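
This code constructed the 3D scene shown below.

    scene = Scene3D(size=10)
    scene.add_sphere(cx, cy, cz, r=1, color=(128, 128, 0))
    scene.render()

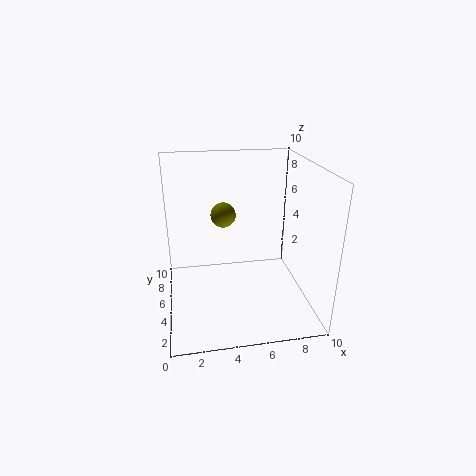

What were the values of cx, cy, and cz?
cx = 4.5; cy = 8.75; cz = 5.25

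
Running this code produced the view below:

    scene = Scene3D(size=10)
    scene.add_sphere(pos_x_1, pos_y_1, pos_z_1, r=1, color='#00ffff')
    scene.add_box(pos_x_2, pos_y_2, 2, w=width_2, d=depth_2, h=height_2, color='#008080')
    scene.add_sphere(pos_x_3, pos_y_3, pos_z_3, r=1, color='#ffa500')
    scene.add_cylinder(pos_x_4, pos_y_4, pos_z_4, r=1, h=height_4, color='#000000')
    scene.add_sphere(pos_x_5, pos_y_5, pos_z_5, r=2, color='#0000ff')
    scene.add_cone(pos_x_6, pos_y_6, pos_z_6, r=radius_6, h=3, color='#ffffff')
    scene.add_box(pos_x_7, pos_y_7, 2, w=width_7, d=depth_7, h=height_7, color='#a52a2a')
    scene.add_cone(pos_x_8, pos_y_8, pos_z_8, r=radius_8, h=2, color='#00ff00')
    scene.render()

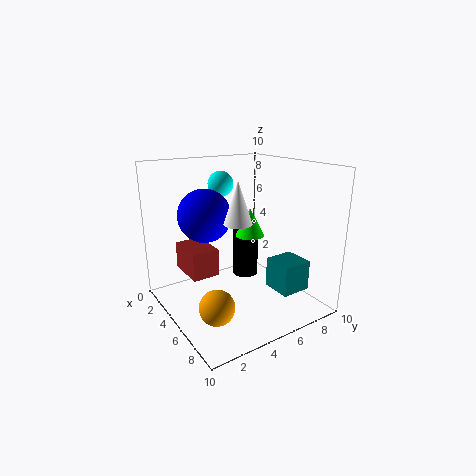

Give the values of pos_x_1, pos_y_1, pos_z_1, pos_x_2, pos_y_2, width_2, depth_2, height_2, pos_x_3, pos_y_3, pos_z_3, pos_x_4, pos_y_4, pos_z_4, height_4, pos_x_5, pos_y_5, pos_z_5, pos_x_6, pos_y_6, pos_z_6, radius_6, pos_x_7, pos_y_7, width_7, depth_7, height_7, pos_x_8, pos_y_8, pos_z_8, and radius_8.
pos_x_1 = 1
pos_y_1 = 6
pos_z_1 = 8
pos_x_2 = 7
pos_y_2 = 6
width_2 = 2
depth_2 = 2
height_2 = 2
pos_x_3 = 9
pos_y_3 = 1
pos_z_3 = 3
pos_x_4 = 3
pos_y_4 = 7
pos_z_4 = 1
height_4 = 4
pos_x_5 = 2
pos_y_5 = 4
pos_z_5 = 6
pos_x_6 = 5
pos_y_6 = 5
pos_z_6 = 6
radius_6 = 1
pos_x_7 = 1
pos_y_7 = 2
width_7 = 3
depth_7 = 2
height_7 = 2
pos_x_8 = 5
pos_y_8 = 6
pos_z_8 = 5
radius_8 = 1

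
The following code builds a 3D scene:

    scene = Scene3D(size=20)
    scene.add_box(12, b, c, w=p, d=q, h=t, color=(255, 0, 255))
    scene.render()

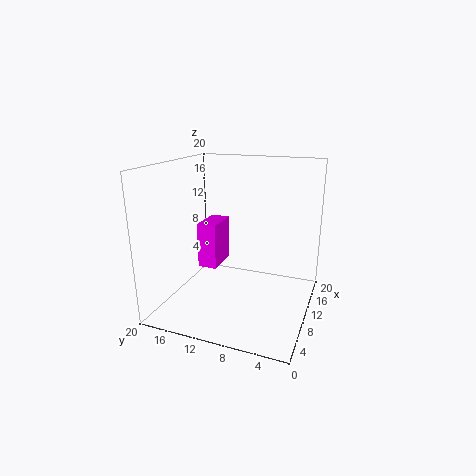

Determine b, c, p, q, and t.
b = 14.5, c = 3.5, p = 5.5, q = 3, t = 7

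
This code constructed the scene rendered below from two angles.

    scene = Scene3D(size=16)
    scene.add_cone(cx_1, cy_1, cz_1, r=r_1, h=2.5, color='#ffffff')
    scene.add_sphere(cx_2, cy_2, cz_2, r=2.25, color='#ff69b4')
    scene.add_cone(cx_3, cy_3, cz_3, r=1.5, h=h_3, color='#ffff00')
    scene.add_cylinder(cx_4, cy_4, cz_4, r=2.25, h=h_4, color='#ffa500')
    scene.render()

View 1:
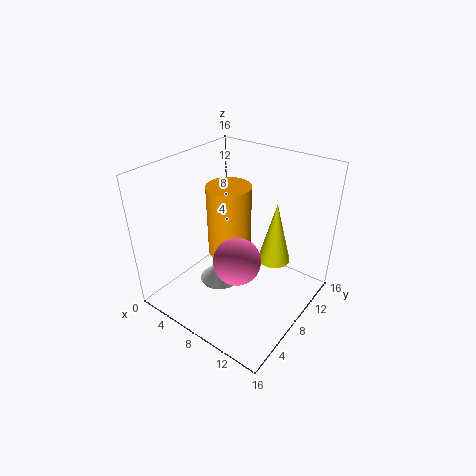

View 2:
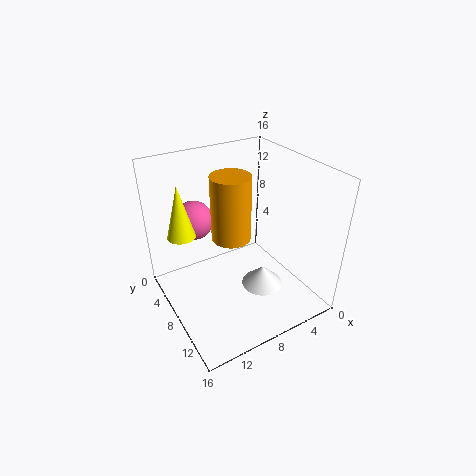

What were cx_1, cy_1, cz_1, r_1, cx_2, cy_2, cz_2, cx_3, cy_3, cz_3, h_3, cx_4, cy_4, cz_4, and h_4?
cx_1 = 4.75
cy_1 = 8.5
cz_1 = 0.5
r_1 = 2.5
cx_2 = 11.25
cy_2 = 3.5
cz_2 = 9
cx_3 = 13.75
cy_3 = 6
cz_3 = 9
h_3 = 5.75
cx_4 = 8
cy_4 = 6.5
cz_4 = 7.25
h_4 = 7.5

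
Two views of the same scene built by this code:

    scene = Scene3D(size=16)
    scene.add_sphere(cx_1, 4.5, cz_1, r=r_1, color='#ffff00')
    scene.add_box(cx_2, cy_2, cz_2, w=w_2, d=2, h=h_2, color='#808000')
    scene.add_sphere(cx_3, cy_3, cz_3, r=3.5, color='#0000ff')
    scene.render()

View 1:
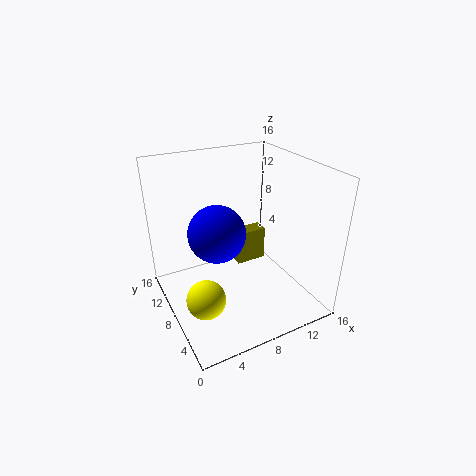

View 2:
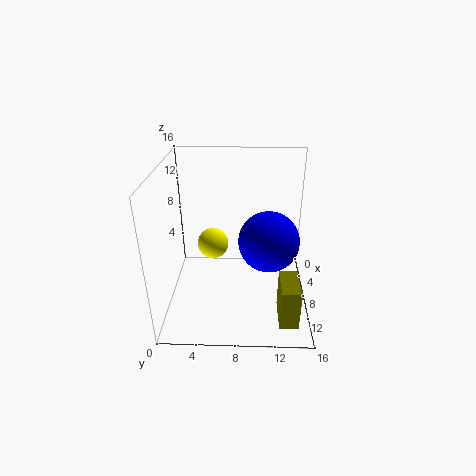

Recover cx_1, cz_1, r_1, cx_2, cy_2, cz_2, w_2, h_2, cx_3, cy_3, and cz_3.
cx_1 = 2.5
cz_1 = 4
r_1 = 2
cx_2 = 10.5
cy_2 = 12.5
cz_2 = 1
w_2 = 4
h_2 = 4.5
cx_3 = 7
cy_3 = 11.5
cz_3 = 7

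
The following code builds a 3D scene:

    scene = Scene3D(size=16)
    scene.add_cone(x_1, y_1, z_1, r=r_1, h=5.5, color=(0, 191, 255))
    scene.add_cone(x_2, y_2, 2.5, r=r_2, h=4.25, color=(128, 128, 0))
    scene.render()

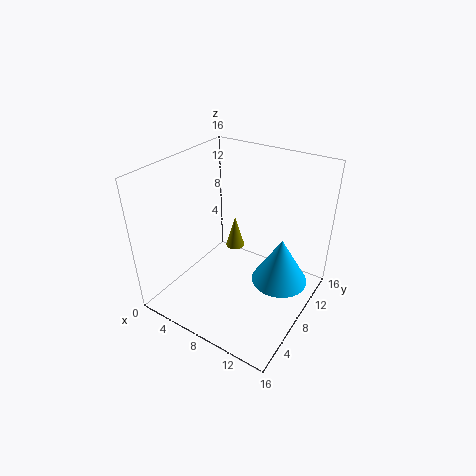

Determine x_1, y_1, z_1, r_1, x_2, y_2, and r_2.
x_1 = 12.25; y_1 = 10.5; z_1 = 2.25; r_1 = 3.25; x_2 = 4; y_2 = 13.5; r_2 = 1.25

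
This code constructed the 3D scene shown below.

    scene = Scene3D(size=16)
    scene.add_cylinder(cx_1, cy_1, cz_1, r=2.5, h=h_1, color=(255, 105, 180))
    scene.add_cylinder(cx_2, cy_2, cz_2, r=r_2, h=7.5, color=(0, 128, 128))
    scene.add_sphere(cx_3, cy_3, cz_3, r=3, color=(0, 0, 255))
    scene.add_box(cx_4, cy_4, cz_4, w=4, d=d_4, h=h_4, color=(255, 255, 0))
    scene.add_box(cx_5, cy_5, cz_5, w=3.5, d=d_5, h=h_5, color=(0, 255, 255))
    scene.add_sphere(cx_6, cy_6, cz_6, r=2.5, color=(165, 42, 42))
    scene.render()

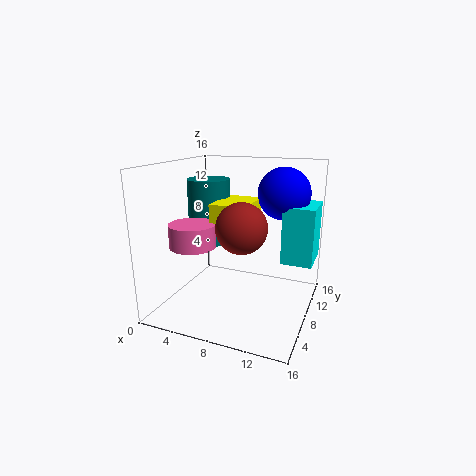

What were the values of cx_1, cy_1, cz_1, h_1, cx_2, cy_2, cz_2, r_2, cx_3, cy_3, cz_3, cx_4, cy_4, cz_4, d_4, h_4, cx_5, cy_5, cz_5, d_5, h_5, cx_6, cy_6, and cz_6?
cx_1 = 4; cy_1 = 5; cz_1 = 7.5; h_1 = 2.5; cx_2 = 3.5; cy_2 = 10; cz_2 = 6.5; r_2 = 2.5; cx_3 = 12; cy_3 = 12; cz_3 = 12.5; cx_4 = 5.5; cy_4 = 6; cz_4 = 10; d_4 = 5.5; h_4 = 2; cx_5 = 12.5; cy_5 = 9.5; cz_5 = 5; d_5 = 5; h_5 = 6.5; cx_6 = 10; cy_6 = 4; cz_6 = 10.5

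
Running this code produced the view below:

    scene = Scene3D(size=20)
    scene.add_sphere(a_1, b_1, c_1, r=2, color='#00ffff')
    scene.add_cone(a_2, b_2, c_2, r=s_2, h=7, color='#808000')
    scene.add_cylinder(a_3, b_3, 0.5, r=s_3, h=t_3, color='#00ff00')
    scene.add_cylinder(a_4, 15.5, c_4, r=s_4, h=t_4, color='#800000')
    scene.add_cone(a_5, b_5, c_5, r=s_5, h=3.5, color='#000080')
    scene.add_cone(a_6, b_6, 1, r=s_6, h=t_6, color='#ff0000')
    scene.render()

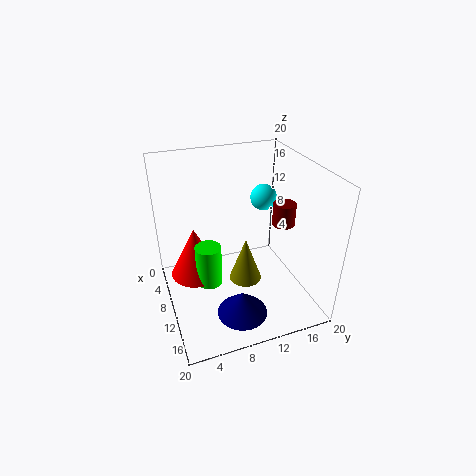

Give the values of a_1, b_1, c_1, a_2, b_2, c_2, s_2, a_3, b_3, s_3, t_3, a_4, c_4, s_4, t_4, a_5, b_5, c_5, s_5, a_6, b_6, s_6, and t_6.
a_1 = 5; b_1 = 16; c_1 = 13; a_2 = 8; b_2 = 12; c_2 = 1; s_2 = 2.5; a_3 = 6.5; b_3 = 6.5; s_3 = 2; t_3 = 6.5; a_4 = 12.5; c_4 = 12.5; s_4 = 1.5; t_4 = 3; a_5 = 14.5; b_5 = 9; c_5 = 0.5; s_5 = 3.5; a_6 = 4; b_6 = 5; s_6 = 4; t_6 = 8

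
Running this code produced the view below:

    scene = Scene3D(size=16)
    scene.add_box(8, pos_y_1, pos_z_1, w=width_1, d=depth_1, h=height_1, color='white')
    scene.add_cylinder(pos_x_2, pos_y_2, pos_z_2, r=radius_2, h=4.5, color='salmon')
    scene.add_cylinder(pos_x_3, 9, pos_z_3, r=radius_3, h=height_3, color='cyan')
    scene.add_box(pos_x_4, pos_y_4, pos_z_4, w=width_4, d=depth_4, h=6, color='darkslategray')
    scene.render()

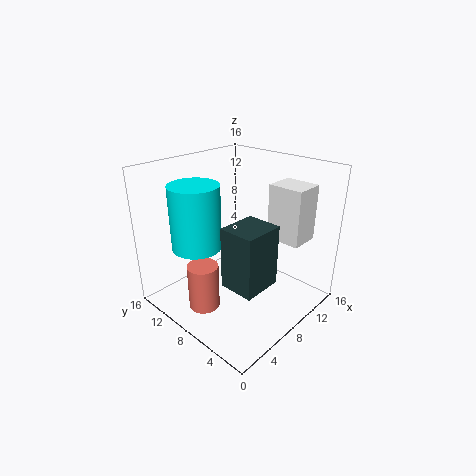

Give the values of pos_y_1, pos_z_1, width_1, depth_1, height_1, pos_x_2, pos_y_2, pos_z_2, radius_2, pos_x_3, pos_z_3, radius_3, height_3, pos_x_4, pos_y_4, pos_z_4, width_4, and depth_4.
pos_y_1 = 0.5; pos_z_1 = 9.5; width_1 = 3; depth_1 = 3.5; height_1 = 5.5; pos_x_2 = 1.5; pos_y_2 = 6.5; pos_z_2 = 3.5; radius_2 = 1.5; pos_x_3 = 3; pos_z_3 = 8.5; radius_3 = 2.5; height_3 = 6.5; pos_x_4 = 2.5; pos_y_4 = 1.5; pos_z_4 = 6; width_4 = 4; depth_4 = 3.5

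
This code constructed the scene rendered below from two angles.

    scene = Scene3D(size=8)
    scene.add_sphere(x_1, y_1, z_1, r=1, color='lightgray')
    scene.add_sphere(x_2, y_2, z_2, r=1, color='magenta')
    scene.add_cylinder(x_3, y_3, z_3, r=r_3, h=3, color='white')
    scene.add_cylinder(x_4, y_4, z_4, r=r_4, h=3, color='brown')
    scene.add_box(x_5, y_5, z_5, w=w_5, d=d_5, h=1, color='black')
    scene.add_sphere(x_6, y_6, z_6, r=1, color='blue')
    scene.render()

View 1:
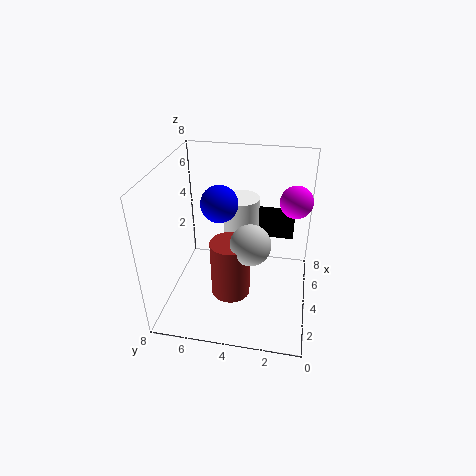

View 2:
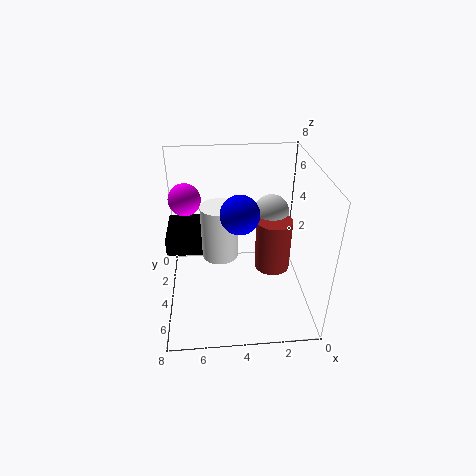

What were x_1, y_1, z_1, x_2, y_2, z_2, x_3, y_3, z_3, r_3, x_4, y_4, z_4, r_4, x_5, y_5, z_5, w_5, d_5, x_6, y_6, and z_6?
x_1 = 2, y_1 = 3, z_1 = 5, x_2 = 7, y_2 = 1, z_2 = 5, x_3 = 5, y_3 = 4, z_3 = 3, r_3 = 1, x_4 = 2, y_4 = 4, z_4 = 2, r_4 = 1, x_5 = 6, y_5 = 1, z_5 = 3, w_5 = 2, d_5 = 3, x_6 = 4, y_6 = 5, z_6 = 6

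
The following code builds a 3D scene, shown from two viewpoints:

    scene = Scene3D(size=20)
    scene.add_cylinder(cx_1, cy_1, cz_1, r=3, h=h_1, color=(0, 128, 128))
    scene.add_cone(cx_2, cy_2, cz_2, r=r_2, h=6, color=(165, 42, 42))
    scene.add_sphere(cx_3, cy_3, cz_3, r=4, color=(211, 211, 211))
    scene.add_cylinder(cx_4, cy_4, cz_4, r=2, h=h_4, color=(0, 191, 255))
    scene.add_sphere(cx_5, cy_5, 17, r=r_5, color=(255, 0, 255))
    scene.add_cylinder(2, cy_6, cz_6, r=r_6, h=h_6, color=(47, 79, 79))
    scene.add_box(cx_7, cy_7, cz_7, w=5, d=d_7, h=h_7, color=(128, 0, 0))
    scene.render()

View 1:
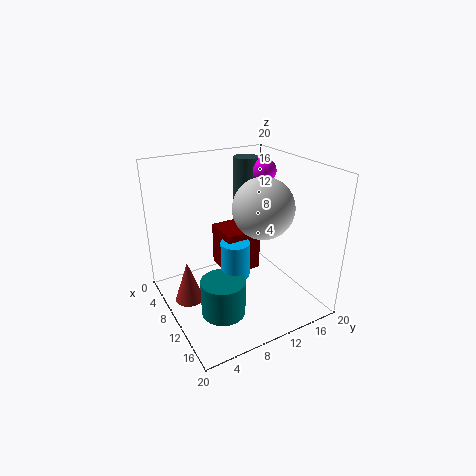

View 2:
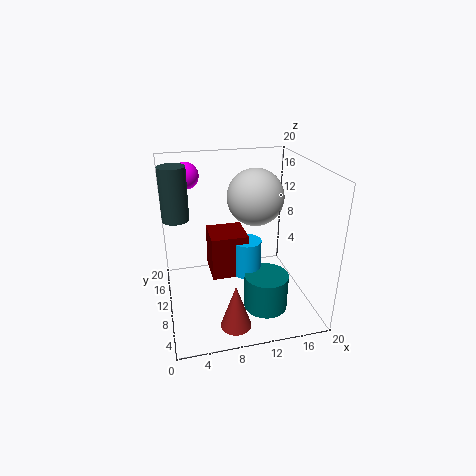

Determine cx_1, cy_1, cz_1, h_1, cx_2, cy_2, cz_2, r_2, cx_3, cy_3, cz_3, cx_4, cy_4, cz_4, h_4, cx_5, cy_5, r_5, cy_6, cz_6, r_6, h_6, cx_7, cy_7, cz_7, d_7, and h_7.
cx_1 = 13
cy_1 = 6
cz_1 = 1
h_1 = 5
cx_2 = 8
cy_2 = 3
cz_2 = 1
r_2 = 2
cx_3 = 13
cy_3 = 12
cz_3 = 15
cx_4 = 11
cy_4 = 9
cz_4 = 5
h_4 = 5
cx_5 = 4
cy_5 = 18
r_5 = 2
cy_6 = 16
cz_6 = 11
r_6 = 2
h_6 = 8
cx_7 = 6
cy_7 = 8
cz_7 = 5
d_7 = 5
h_7 = 6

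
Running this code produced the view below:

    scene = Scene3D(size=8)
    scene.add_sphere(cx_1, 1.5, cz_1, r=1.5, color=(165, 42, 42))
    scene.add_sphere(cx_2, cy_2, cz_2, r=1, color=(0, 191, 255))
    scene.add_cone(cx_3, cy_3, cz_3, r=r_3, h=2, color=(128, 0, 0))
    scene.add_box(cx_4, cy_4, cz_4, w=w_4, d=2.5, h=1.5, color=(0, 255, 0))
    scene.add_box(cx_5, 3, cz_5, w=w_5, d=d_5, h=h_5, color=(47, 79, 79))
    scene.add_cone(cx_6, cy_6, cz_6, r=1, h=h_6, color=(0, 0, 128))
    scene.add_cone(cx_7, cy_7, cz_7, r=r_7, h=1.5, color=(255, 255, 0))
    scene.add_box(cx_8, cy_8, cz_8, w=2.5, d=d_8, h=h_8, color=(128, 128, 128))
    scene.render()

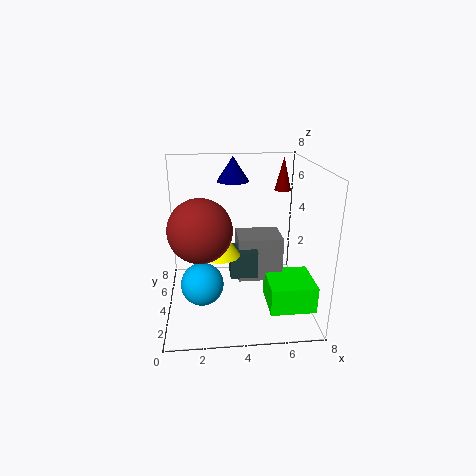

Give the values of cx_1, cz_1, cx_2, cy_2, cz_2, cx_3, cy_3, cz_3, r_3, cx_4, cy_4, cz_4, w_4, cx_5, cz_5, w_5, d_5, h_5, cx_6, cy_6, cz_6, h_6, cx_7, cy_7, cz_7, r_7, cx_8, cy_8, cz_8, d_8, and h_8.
cx_1 = 2, cz_1 = 5.5, cx_2 = 2, cy_2 = 1, cz_2 = 3, cx_3 = 7, cy_3 = 6.5, cz_3 = 6, r_3 = 0.5, cx_4 = 5.5, cy_4 = 1.5, cz_4 = 0.5, w_4 = 2.5, cx_5 = 3.5, cz_5 = 2, w_5 = 1.5, d_5 = 1.5, h_5 = 1.5, cx_6 = 4, cy_6 = 7, cz_6 = 6.5, h_6 = 1.5, cx_7 = 3, cy_7 = 3, cz_7 = 3.5, r_7 = 1, cx_8 = 4, cy_8 = 3.5, cz_8 = 1.5, d_8 = 2, h_8 = 2.5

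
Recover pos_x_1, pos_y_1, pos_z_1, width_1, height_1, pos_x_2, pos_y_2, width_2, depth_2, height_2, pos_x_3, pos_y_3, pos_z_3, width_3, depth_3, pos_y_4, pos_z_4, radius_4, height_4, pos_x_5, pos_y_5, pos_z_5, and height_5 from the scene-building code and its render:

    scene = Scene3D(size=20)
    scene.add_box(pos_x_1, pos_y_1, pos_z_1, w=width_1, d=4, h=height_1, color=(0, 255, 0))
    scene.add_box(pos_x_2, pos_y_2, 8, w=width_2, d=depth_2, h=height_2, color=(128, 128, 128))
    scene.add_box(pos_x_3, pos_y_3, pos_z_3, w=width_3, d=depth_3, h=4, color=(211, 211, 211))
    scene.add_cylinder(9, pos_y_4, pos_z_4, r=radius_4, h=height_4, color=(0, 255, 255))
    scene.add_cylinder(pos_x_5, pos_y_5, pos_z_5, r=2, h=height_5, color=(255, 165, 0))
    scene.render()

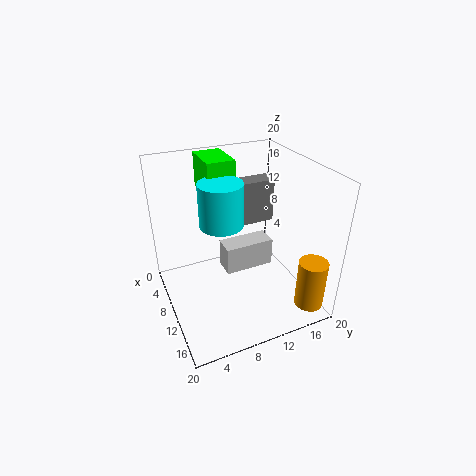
pos_x_1 = 1, pos_y_1 = 7, pos_z_1 = 15, width_1 = 6, height_1 = 5, pos_x_2 = 1, pos_y_2 = 13, width_2 = 3, depth_2 = 6, height_2 = 7, pos_x_3 = 8, pos_y_3 = 8, pos_z_3 = 5, width_3 = 3, depth_3 = 7, pos_y_4 = 8, pos_z_4 = 12, radius_4 = 3, height_4 = 6, pos_x_5 = 17, pos_y_5 = 18, pos_z_5 = 1, height_5 = 7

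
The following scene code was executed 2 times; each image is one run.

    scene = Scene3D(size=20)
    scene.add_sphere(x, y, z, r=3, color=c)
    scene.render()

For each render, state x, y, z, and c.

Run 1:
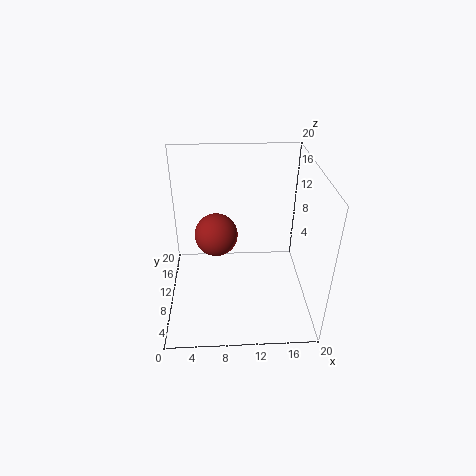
x = 7
y = 11
z = 10
c = 'brown'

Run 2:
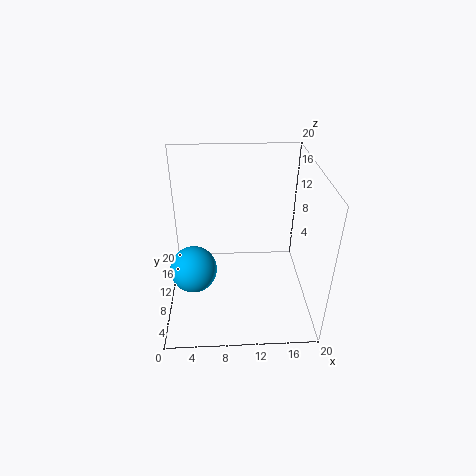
x = 4
y = 6
z = 8
c = 'deepskyblue'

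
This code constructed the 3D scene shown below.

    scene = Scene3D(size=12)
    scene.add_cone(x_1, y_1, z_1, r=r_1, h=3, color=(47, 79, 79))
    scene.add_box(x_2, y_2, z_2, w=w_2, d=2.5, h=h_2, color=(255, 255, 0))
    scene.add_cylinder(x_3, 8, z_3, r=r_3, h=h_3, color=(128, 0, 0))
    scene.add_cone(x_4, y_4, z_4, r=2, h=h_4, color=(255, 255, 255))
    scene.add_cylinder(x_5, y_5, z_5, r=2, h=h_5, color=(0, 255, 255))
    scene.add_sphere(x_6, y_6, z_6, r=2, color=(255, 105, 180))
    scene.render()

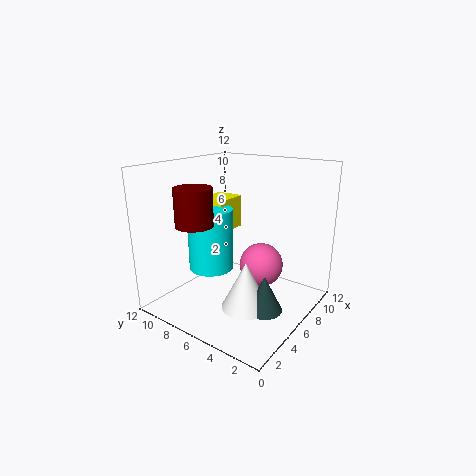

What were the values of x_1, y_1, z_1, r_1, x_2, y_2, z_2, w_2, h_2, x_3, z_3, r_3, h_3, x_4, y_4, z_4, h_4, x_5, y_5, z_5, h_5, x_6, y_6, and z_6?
x_1 = 5.5, y_1 = 3, z_1 = 0.5, r_1 = 1.5, x_2 = 7, y_2 = 8.5, z_2 = 5.5, w_2 = 3, h_2 = 3, x_3 = 3, z_3 = 7.5, r_3 = 1.5, h_3 = 3, x_4 = 5, y_4 = 4.5, z_4 = 0.5, h_4 = 4, x_5 = 6, y_5 = 9, z_5 = 2.5, h_5 = 5.5, x_6 = 9, y_6 = 5.5, z_6 = 2.5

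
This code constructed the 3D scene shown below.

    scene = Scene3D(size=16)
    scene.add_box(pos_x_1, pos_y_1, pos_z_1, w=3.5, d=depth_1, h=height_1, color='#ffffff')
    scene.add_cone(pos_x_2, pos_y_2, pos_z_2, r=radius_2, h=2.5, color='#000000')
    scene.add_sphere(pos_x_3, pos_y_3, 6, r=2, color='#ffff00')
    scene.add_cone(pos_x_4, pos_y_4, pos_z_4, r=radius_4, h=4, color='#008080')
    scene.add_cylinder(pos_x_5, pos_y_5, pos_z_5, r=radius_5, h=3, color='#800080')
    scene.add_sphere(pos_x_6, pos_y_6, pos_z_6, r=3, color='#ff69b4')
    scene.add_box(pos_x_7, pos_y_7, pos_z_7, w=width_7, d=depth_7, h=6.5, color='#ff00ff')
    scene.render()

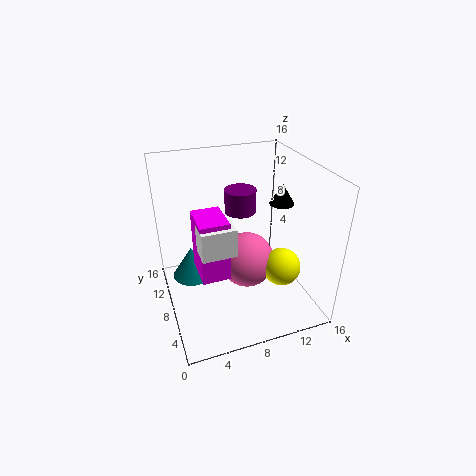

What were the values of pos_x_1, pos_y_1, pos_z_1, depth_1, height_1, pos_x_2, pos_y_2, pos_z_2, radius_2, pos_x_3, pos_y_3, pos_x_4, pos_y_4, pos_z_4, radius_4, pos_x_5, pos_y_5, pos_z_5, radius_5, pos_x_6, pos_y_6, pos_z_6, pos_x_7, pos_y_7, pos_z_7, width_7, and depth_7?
pos_x_1 = 3; pos_y_1 = 4; pos_z_1 = 8.5; depth_1 = 2.5; height_1 = 3; pos_x_2 = 14.5; pos_y_2 = 10.5; pos_z_2 = 10; radius_2 = 1.5; pos_x_3 = 11.5; pos_y_3 = 4; pos_x_4 = 3.5; pos_y_4 = 13; pos_z_4 = 0.5; radius_4 = 2.5; pos_x_5 = 10.5; pos_y_5 = 14; pos_z_5 = 8; radius_5 = 2; pos_x_6 = 8.5; pos_y_6 = 6.5; pos_z_6 = 6; pos_x_7 = 3; pos_y_7 = 4.5; pos_z_7 = 5.5; width_7 = 3; depth_7 = 4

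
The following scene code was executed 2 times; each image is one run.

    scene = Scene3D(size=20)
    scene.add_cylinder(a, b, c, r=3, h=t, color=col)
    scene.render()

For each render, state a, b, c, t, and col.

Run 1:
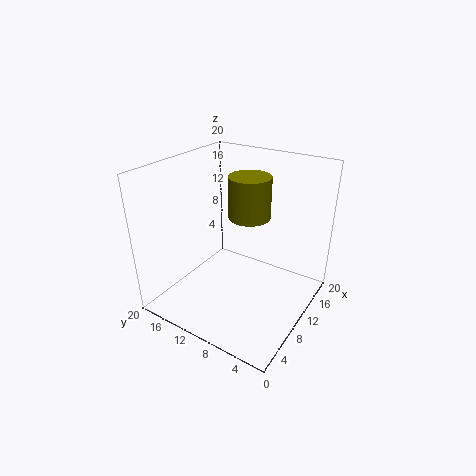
a = 13, b = 10, c = 12, t = 6, col = 'olive'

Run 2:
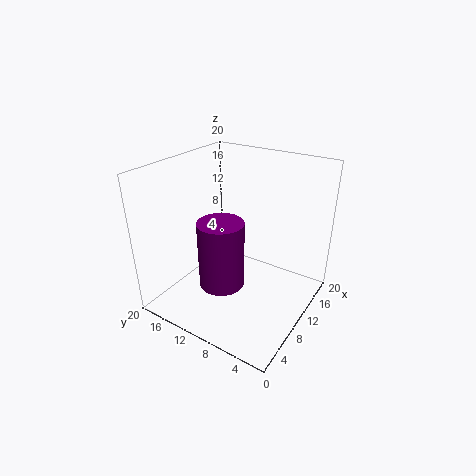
a = 6, b = 10, c = 5, t = 9, col = 'purple'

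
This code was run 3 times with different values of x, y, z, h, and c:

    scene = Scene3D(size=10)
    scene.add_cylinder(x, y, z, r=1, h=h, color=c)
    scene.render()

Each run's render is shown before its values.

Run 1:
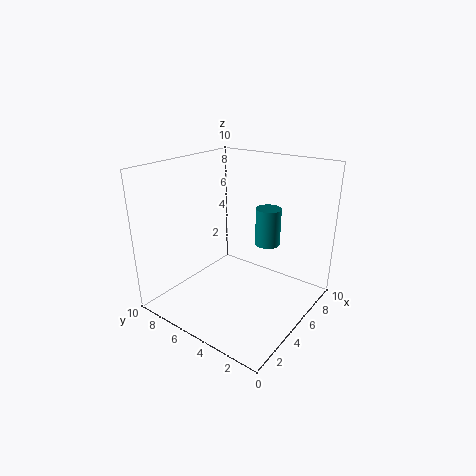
x = 9; y = 5; z = 3; h = 3; c = 'teal'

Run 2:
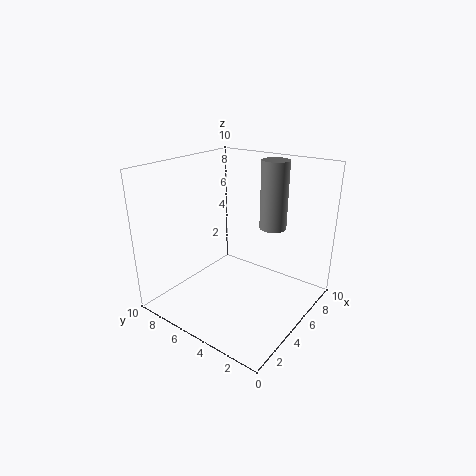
x = 8; y = 4; z = 5; h = 5; c = 'gray'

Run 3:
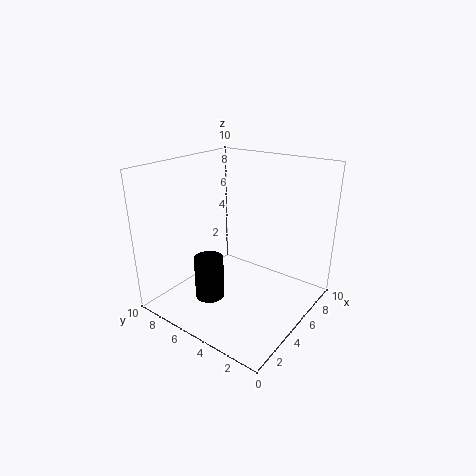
x = 3; y = 6; z = 1; h = 3; c = 'black'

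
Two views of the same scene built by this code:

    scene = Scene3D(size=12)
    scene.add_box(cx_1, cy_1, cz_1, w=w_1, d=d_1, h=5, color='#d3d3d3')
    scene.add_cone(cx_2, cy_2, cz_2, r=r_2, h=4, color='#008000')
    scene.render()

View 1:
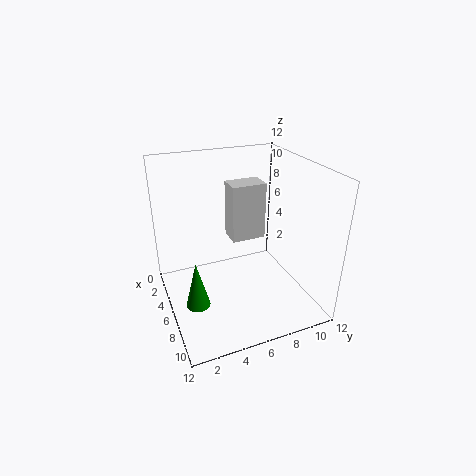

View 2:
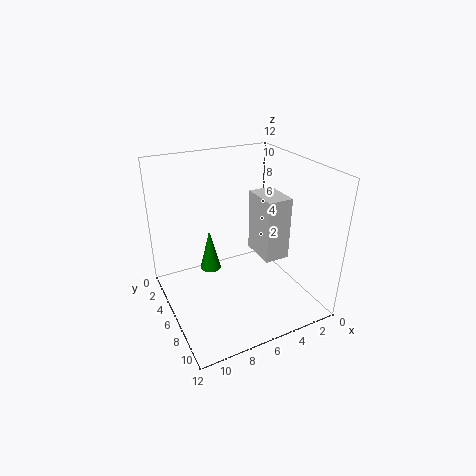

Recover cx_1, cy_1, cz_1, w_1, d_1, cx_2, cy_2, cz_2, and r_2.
cx_1 = 3
cy_1 = 6
cz_1 = 5
w_1 = 2
d_1 = 3
cx_2 = 7
cy_2 = 2
cz_2 = 1
r_2 = 1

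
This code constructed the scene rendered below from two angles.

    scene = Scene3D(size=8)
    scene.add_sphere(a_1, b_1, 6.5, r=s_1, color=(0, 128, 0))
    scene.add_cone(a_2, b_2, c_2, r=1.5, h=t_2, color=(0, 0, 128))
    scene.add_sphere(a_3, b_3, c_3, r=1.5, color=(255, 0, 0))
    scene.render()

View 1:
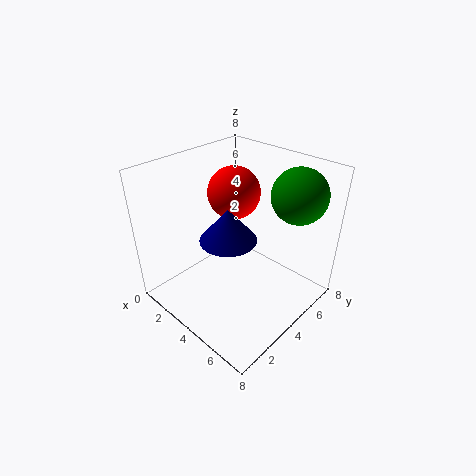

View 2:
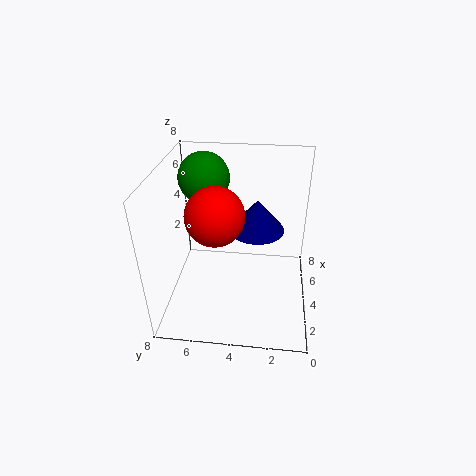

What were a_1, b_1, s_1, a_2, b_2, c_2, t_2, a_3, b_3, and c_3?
a_1 = 6.25
b_1 = 6.25
s_1 = 1.5
a_2 = 4.25
b_2 = 3
c_2 = 4.5
t_2 = 1.75
a_3 = 2.75
b_3 = 5
c_3 = 6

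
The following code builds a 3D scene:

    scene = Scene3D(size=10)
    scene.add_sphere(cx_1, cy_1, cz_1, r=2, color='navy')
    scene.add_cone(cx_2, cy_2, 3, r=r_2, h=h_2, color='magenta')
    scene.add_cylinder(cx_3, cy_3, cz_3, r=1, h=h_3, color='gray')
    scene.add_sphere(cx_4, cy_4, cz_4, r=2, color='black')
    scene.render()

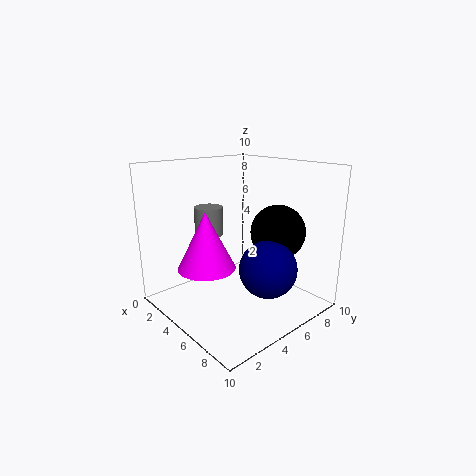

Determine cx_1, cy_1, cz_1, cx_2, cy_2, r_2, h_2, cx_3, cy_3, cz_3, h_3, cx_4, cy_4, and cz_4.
cx_1 = 7, cy_1 = 6, cz_1 = 3, cx_2 = 4, cy_2 = 3, r_2 = 2, h_2 = 4, cx_3 = 3, cy_3 = 4, cz_3 = 5, h_3 = 2, cx_4 = 6, cy_4 = 8, cz_4 = 5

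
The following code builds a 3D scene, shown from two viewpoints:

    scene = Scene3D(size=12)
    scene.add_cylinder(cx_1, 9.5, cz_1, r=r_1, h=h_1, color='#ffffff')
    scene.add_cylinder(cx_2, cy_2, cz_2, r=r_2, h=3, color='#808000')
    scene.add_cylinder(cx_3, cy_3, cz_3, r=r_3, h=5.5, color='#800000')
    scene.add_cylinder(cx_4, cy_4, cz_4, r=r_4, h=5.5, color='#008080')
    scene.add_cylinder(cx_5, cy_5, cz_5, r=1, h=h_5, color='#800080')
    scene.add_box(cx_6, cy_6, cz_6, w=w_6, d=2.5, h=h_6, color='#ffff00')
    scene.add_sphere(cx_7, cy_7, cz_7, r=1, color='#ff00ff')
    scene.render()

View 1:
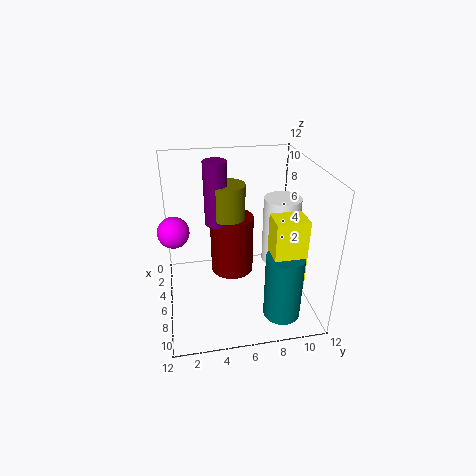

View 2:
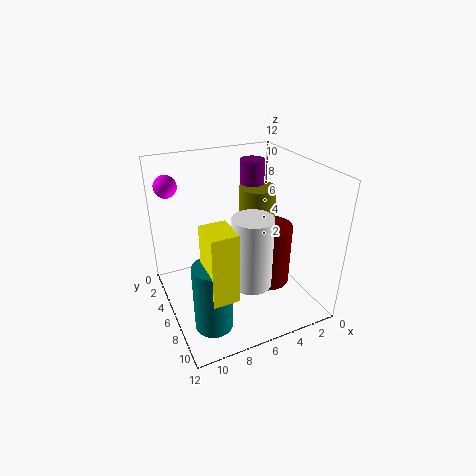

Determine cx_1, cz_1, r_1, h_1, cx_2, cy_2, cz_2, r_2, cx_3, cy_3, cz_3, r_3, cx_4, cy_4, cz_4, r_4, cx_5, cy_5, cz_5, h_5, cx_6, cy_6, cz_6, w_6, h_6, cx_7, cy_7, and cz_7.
cx_1 = 6.5; cz_1 = 4; r_1 = 1.5; h_1 = 5.5; cx_2 = 4; cy_2 = 5.5; cz_2 = 7; r_2 = 1.5; cx_3 = 3; cy_3 = 6; cz_3 = 1; r_3 = 2; cx_4 = 9.5; cy_4 = 9; cz_4 = 0.5; r_4 = 1.5; cx_5 = 4; cy_5 = 4.5; cz_5 = 6.5; h_5 = 5.5; cx_6 = 8; cy_6 = 8; cz_6 = 3.5; w_6 = 2; h_6 = 5.5; cx_7 = 10.5; cy_7 = 1; cz_7 = 9.5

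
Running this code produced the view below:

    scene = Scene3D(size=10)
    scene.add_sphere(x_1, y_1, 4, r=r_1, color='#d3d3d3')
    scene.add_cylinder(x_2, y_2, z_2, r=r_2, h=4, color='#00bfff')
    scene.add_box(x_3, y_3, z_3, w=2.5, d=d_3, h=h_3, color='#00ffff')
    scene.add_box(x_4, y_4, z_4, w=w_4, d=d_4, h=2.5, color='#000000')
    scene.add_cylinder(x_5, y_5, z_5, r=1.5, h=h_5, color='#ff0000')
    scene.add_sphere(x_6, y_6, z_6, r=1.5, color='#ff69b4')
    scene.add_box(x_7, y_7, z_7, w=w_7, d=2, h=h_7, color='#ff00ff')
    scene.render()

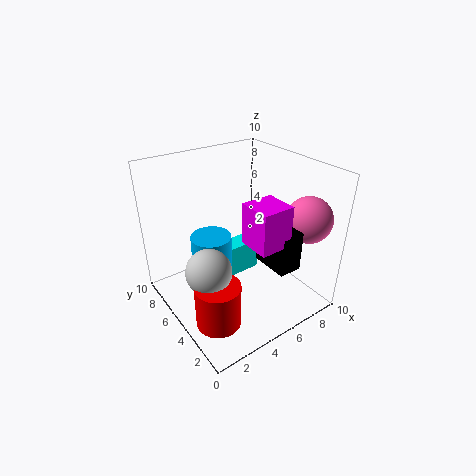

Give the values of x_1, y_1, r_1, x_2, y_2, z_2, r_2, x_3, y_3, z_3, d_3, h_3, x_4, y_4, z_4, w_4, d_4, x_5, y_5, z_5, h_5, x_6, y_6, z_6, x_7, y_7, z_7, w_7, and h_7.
x_1 = 2
y_1 = 4
r_1 = 1.5
x_2 = 4
y_2 = 7
z_2 = 0.5
r_2 = 1.5
x_3 = 5.5
y_3 = 6.5
z_3 = 0.5
d_3 = 1.5
h_3 = 2.5
x_4 = 5
y_4 = 0.5
z_4 = 4.5
w_4 = 1.5
d_4 = 2.5
x_5 = 2
y_5 = 3
z_5 = 0.5
h_5 = 3
x_6 = 8
y_6 = 1.5
z_6 = 7
x_7 = 3.5
y_7 = 0.5
z_7 = 6.5
w_7 = 2
h_7 = 2.5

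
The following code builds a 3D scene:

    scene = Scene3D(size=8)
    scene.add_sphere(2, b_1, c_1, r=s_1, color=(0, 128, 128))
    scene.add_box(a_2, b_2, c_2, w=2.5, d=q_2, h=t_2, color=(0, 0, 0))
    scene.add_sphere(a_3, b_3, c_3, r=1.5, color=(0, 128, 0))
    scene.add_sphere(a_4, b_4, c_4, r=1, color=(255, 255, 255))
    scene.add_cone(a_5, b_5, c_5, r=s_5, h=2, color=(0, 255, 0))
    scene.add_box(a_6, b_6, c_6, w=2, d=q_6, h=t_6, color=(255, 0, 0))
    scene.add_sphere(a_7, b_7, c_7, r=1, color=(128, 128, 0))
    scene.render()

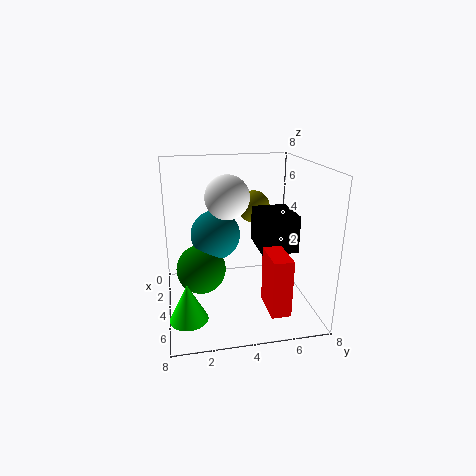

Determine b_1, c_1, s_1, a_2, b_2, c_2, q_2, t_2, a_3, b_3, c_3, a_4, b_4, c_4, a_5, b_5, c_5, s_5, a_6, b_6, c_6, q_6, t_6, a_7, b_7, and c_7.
b_1 = 3; c_1 = 3.5; s_1 = 1.5; a_2 = 3; b_2 = 5; c_2 = 3.5; q_2 = 2; t_2 = 2; a_3 = 2.5; b_3 = 2; c_3 = 1.5; a_4 = 6.5; b_4 = 3; c_4 = 7; a_5 = 6; b_5 = 1; c_5 = 0.5; s_5 = 1; a_6 = 5.5; b_6 = 5; c_6 = 1; q_6 = 1; t_6 = 3; a_7 = 1.5; b_7 = 5.5; c_7 = 5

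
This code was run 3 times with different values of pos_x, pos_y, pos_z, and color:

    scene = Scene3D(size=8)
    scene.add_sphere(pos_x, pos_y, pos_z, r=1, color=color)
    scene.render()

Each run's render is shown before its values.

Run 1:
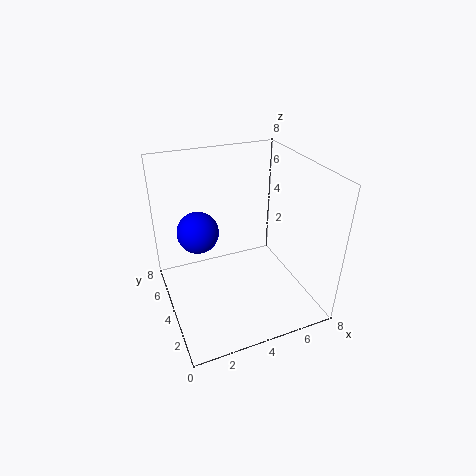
pos_x = 1.5; pos_y = 3; pos_z = 5.5; color = 'blue'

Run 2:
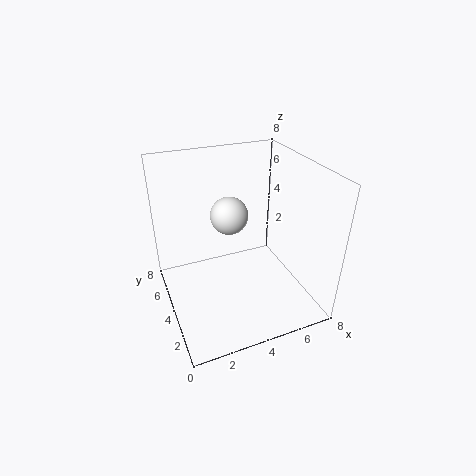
pos_x = 3.5; pos_y = 4; pos_z = 5.5; color = 'white'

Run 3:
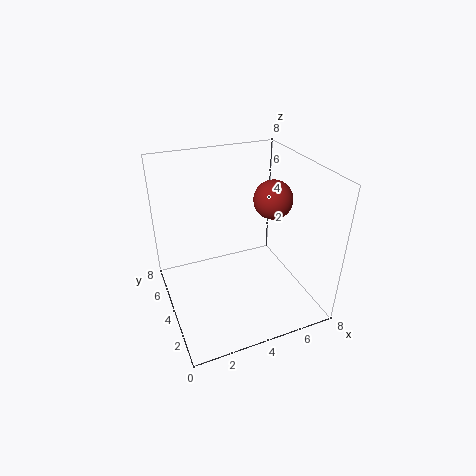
pos_x = 5.5; pos_y = 3; pos_z = 6.5; color = 'brown'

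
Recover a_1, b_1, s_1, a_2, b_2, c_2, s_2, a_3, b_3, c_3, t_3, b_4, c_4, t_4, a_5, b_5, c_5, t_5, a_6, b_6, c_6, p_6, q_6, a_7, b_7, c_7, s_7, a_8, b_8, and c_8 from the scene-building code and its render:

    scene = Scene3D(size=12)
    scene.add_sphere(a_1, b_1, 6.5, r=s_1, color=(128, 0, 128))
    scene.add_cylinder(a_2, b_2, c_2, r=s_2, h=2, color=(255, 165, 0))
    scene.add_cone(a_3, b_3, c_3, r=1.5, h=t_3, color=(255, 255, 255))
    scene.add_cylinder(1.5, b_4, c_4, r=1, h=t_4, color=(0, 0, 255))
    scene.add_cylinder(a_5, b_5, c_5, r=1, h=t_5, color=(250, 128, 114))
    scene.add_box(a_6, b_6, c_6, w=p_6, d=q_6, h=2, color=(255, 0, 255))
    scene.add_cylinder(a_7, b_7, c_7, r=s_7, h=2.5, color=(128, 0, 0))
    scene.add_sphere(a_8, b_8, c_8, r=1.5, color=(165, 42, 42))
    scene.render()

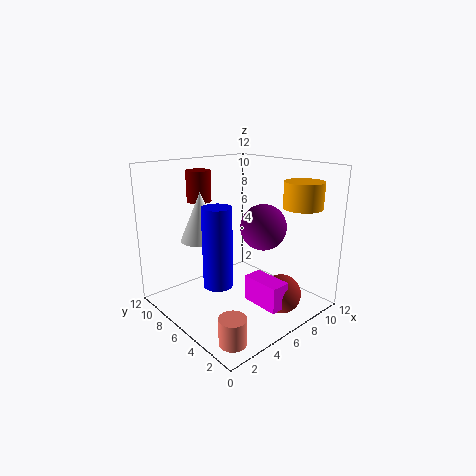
a_1 = 8.5
b_1 = 5.5
s_1 = 2
a_2 = 8.5
b_2 = 1.5
c_2 = 9
s_2 = 1.5
a_3 = 2
b_3 = 5.5
c_3 = 7
t_3 = 3.5
b_4 = 3
c_4 = 4.5
t_4 = 5.5
a_5 = 1.5
b_5 = 1.5
c_5 = 0.5
t_5 = 2
a_6 = 4.5
b_6 = 0.5
c_6 = 2
p_6 = 1.5
q_6 = 3
a_7 = 4
b_7 = 8.5
c_7 = 9
s_7 = 1
a_8 = 6.5
b_8 = 1.5
c_8 = 2.5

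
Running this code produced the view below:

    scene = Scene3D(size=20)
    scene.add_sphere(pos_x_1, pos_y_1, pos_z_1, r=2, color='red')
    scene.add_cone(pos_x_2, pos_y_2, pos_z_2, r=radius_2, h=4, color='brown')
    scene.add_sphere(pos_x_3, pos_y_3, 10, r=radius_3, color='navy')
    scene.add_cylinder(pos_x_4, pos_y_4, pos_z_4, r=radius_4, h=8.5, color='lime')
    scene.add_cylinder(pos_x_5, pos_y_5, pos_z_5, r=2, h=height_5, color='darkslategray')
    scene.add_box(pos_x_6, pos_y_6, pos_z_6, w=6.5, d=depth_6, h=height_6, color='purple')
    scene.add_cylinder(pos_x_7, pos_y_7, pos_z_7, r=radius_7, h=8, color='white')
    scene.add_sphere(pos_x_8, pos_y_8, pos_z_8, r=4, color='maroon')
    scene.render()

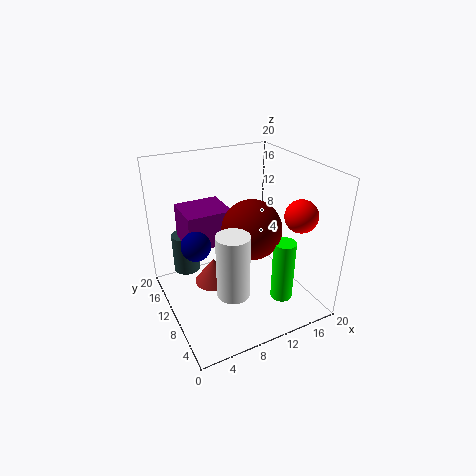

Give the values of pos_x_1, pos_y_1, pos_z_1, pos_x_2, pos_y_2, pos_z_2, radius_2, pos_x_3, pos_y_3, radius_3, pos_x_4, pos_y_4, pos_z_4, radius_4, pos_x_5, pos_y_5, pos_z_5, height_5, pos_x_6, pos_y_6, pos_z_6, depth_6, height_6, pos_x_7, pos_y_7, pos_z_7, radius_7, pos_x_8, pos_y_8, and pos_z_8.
pos_x_1 = 14.5, pos_y_1 = 2.5, pos_z_1 = 15.5, pos_x_2 = 8, pos_y_2 = 14.5, pos_z_2 = 0.5, radius_2 = 3, pos_x_3 = 4, pos_y_3 = 10.5, radius_3 = 2, pos_x_4 = 14, pos_y_4 = 4.5, pos_z_4 = 2.5, radius_4 = 1.5, pos_x_5 = 4.5, pos_y_5 = 17, pos_z_5 = 2.5, height_5 = 6, pos_x_6 = 3.5, pos_y_6 = 11.5, pos_z_6 = 8.5, depth_6 = 6, height_6 = 5, pos_x_7 = 6, pos_y_7 = 3.5, pos_z_7 = 6.5, radius_7 = 2, pos_x_8 = 11, pos_y_8 = 8, pos_z_8 = 12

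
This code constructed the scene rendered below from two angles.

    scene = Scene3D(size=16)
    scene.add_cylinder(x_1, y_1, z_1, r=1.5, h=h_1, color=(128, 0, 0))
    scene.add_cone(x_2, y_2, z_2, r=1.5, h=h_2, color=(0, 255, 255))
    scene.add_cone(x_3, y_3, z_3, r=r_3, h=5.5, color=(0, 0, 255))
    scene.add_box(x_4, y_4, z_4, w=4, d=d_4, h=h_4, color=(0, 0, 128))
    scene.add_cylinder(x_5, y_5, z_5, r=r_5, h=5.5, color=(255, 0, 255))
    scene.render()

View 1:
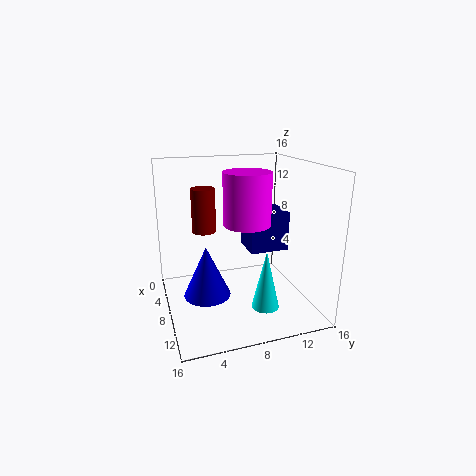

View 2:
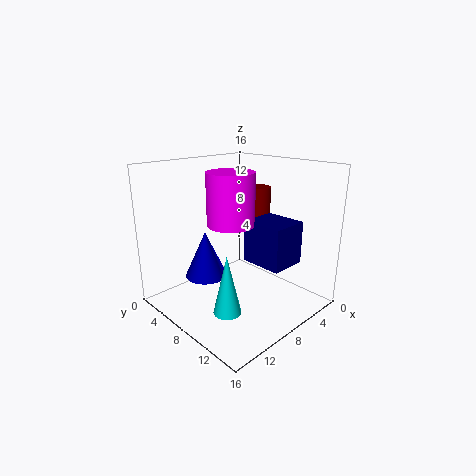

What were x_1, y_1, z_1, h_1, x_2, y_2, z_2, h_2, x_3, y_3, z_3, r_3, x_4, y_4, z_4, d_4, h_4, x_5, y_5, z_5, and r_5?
x_1 = 2
y_1 = 5.5
z_1 = 7
h_1 = 5.5
x_2 = 11.5
y_2 = 10
z_2 = 1
h_2 = 6.5
x_3 = 9.5
y_3 = 4
z_3 = 2.5
r_3 = 2.5
x_4 = 4.5
y_4 = 9.5
z_4 = 6
d_4 = 4.5
h_4 = 4.5
x_5 = 9.5
y_5 = 8.5
z_5 = 10
r_5 = 2.5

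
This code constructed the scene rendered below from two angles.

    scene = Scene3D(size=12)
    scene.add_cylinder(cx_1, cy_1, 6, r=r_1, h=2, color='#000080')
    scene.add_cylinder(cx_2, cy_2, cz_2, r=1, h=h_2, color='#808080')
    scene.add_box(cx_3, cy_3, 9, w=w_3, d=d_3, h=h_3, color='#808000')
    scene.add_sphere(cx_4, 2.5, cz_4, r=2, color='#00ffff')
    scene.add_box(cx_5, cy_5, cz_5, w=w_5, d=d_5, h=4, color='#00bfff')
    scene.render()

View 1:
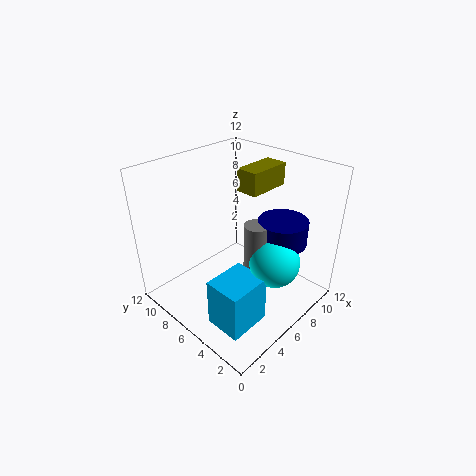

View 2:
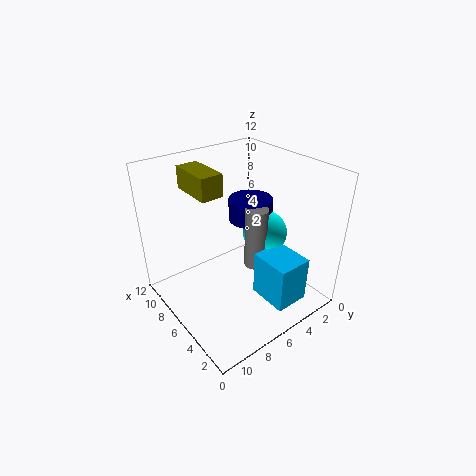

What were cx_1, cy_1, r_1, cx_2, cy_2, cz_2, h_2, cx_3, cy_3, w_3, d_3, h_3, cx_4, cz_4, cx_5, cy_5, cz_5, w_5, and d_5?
cx_1 = 8; cy_1 = 3; r_1 = 2; cx_2 = 6; cy_2 = 4; cz_2 = 2.5; h_2 = 5.5; cx_3 = 8; cy_3 = 6; w_3 = 4; d_3 = 2; h_3 = 2; cx_4 = 6.5; cz_4 = 5; cx_5 = 1.5; cy_5 = 2; cz_5 = 0.5; w_5 = 3.5; d_5 = 3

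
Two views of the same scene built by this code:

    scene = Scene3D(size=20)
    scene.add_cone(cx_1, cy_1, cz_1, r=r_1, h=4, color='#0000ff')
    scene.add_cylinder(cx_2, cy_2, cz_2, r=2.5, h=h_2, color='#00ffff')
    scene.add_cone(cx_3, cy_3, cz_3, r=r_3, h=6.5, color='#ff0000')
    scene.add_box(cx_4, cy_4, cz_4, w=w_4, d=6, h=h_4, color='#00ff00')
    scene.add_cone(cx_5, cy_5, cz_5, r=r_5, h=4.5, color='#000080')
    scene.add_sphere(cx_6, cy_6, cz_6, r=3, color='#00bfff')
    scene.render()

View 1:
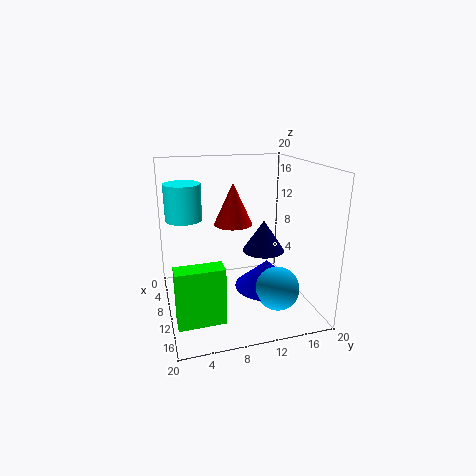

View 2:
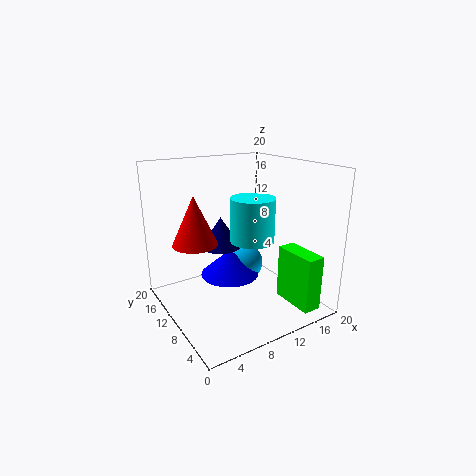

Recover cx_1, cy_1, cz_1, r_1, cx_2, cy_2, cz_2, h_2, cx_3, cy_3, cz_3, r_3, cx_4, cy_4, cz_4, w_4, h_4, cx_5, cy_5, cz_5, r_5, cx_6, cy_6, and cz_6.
cx_1 = 11; cy_1 = 14; cz_1 = 2.5; r_1 = 4.5; cx_2 = 7.5; cy_2 = 3; cz_2 = 12.5; h_2 = 5; cx_3 = 4; cy_3 = 11; cz_3 = 10; r_3 = 3; cx_4 = 14.5; cy_4 = 0.5; cz_4 = 1.5; w_4 = 2.5; h_4 = 7.5; cx_5 = 9.5; cy_5 = 14; cz_5 = 7.5; r_5 = 3; cx_6 = 14; cy_6 = 14.5; cz_6 = 3.5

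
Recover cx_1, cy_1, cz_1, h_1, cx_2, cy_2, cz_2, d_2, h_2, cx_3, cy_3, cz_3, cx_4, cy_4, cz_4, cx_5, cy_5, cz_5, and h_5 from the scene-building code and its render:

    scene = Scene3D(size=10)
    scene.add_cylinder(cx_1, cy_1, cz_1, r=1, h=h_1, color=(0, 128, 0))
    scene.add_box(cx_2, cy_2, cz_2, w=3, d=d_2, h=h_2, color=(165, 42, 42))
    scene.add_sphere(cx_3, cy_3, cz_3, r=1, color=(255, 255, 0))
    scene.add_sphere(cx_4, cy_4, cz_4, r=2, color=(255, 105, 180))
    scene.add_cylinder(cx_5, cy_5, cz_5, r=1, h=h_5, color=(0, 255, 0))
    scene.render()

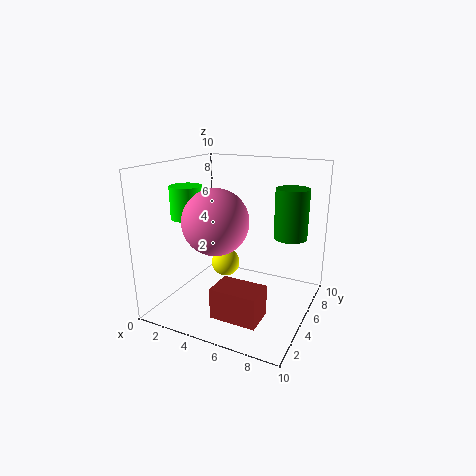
cx_1 = 9
cy_1 = 4
cz_1 = 6
h_1 = 3
cx_2 = 5
cy_2 = 1
cz_2 = 1
d_2 = 2
h_2 = 2
cx_3 = 4
cy_3 = 5
cz_3 = 3
cx_4 = 5
cy_4 = 2
cz_4 = 7
cx_5 = 3
cy_5 = 2
cz_5 = 7
h_5 = 2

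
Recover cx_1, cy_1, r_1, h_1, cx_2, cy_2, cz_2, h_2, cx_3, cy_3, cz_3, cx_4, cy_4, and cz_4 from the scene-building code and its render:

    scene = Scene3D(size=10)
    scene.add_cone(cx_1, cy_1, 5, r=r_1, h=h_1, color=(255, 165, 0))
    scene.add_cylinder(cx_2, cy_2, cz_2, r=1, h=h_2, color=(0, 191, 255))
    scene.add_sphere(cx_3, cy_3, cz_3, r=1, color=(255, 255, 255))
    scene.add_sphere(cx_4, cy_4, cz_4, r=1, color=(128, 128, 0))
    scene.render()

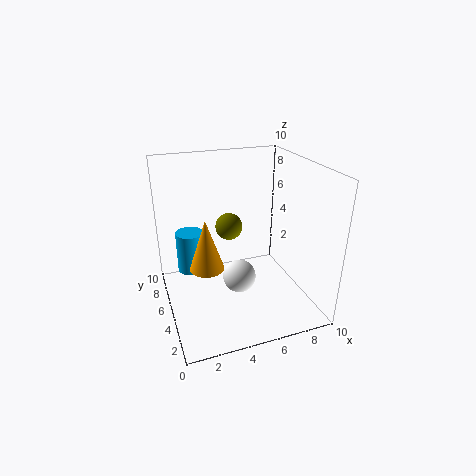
cx_1 = 2; cy_1 = 2; r_1 = 1; h_1 = 3; cx_2 = 2; cy_2 = 7; cz_2 = 2; h_2 = 3; cx_3 = 4; cy_3 = 2; cz_3 = 4; cx_4 = 5; cy_4 = 7; cz_4 = 5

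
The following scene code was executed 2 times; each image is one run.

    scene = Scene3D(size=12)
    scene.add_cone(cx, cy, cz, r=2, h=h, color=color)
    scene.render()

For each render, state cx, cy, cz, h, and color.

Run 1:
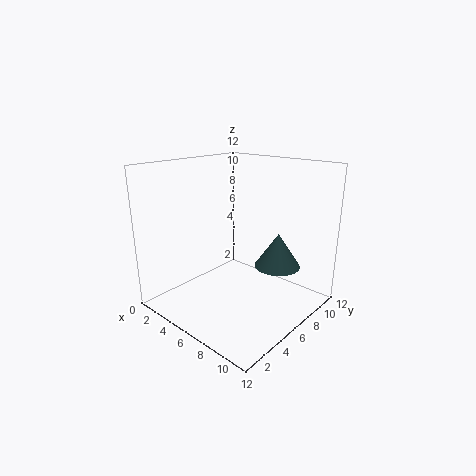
cx = 8, cy = 9, cz = 3, h = 3, color = 'darkslategray'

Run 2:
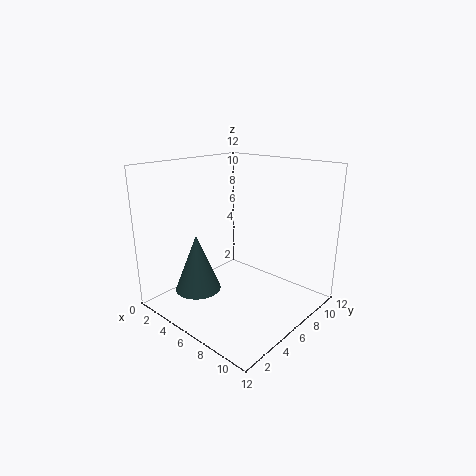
cx = 3, cy = 4, cz = 1, h = 5, color = 'darkslategray'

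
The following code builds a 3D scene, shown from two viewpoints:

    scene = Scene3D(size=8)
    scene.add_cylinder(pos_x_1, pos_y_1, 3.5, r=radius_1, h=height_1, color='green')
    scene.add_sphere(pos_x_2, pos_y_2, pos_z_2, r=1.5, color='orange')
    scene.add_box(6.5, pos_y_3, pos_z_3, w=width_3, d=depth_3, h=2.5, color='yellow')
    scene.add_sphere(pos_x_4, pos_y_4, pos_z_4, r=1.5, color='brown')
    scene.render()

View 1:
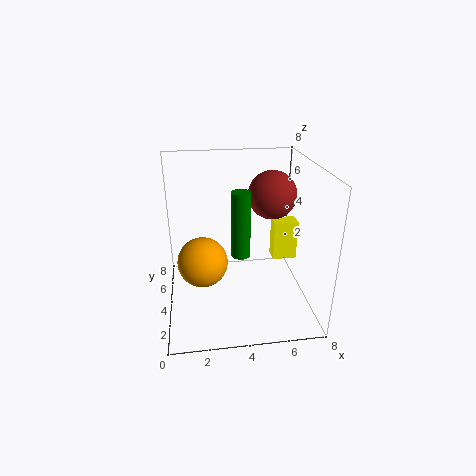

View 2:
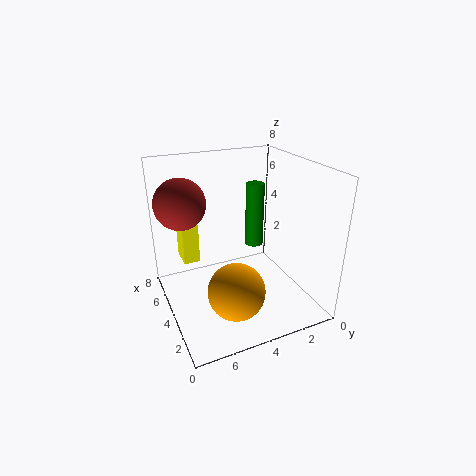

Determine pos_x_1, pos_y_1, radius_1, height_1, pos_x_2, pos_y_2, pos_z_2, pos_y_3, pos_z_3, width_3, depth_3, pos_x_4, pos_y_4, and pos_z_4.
pos_x_1 = 4, pos_y_1 = 3, radius_1 = 0.5, height_1 = 3.5, pos_x_2 = 2, pos_y_2 = 5, pos_z_2 = 2, pos_y_3 = 5.5, pos_z_3 = 1.5, width_3 = 1.5, depth_3 = 1, pos_x_4 = 6.5, pos_y_4 = 6.5, pos_z_4 = 5.5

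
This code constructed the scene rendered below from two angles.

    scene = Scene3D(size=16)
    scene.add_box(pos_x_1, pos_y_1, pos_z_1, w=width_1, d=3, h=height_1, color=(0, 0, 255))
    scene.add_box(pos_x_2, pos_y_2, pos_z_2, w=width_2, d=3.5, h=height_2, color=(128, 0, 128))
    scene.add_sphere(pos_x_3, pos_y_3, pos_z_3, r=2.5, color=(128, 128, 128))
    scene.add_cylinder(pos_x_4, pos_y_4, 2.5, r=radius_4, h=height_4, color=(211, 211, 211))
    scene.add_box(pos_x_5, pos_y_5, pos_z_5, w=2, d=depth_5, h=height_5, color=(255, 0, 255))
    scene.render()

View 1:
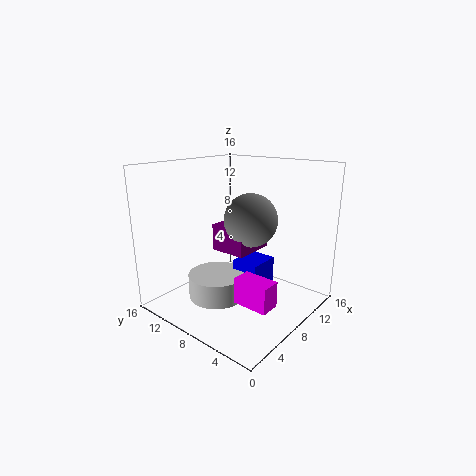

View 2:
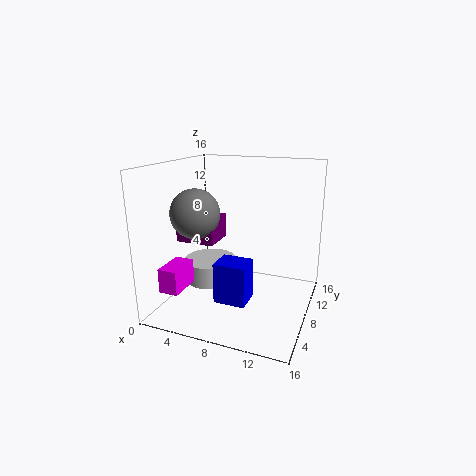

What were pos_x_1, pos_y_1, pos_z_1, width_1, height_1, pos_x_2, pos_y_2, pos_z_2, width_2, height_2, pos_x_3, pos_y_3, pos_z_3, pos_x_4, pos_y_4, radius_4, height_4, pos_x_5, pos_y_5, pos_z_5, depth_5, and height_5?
pos_x_1 = 6.5
pos_y_1 = 4.5
pos_z_1 = 1.5
width_1 = 3.5
height_1 = 4.5
pos_x_2 = 3
pos_y_2 = 3.5
pos_z_2 = 8.5
width_2 = 4
height_2 = 2.5
pos_x_3 = 5
pos_y_3 = 4
pos_z_3 = 11.5
pos_x_4 = 4.5
pos_y_4 = 8
radius_4 = 3
height_4 = 2.5
pos_x_5 = 2.5
pos_y_5 = 0.5
pos_z_5 = 4
depth_5 = 3.5
height_5 = 2.5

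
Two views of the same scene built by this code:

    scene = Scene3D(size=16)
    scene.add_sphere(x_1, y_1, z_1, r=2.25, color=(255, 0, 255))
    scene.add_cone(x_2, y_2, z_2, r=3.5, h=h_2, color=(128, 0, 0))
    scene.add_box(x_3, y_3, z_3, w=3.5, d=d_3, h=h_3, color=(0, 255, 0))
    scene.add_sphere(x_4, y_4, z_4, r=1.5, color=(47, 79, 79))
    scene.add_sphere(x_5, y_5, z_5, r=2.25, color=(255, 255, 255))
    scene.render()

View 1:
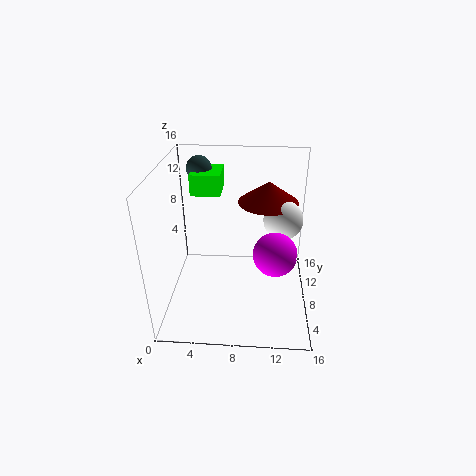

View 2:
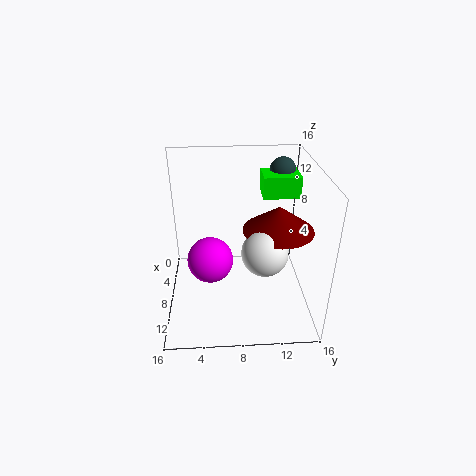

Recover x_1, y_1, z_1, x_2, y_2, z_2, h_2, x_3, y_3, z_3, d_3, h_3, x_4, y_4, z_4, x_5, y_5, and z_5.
x_1 = 12; y_1 = 5; z_1 = 8; x_2 = 11.25; y_2 = 11.75; z_2 = 10.75; h_2 = 2.5; x_3 = 2.25; y_3 = 11; z_3 = 11.5; d_3 = 4.25; h_3 = 2.5; x_4 = 3; y_4 = 13.5; z_4 = 14; x_5 = 13; y_5 = 10.25; z_5 = 9.25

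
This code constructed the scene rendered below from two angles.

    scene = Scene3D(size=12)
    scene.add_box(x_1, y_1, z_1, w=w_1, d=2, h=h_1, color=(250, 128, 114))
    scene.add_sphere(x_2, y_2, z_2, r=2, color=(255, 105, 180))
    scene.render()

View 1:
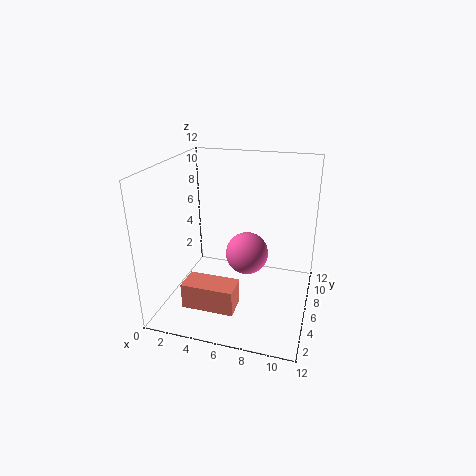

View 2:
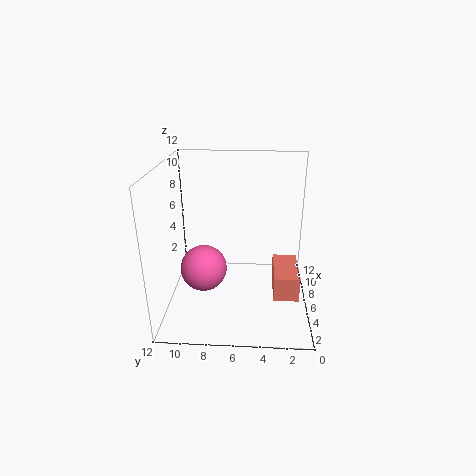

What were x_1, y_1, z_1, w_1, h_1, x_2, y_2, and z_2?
x_1 = 3; y_1 = 1; z_1 = 2; w_1 = 4; h_1 = 2; x_2 = 6; y_2 = 9; z_2 = 3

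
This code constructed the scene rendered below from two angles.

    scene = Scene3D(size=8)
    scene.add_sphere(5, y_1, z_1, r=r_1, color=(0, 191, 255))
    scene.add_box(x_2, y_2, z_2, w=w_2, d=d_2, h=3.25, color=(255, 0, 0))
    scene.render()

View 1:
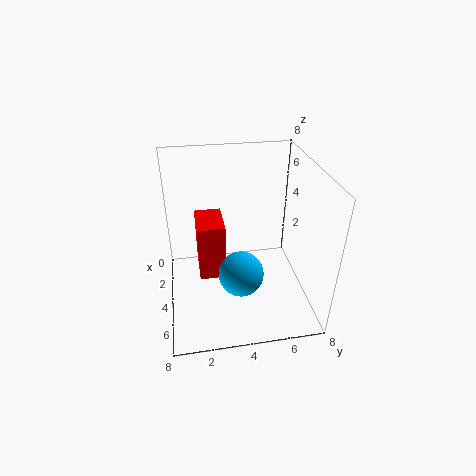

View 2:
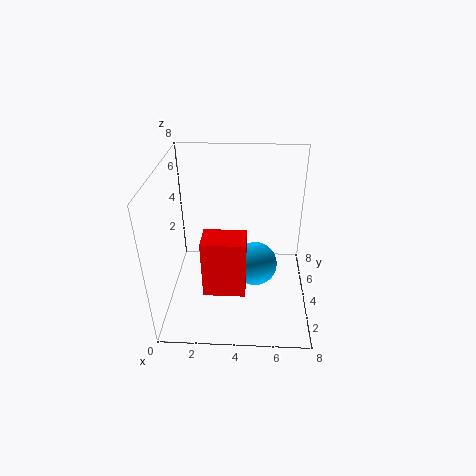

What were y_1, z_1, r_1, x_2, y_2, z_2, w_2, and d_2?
y_1 = 4
z_1 = 2.25
r_1 = 1.25
x_2 = 2.25
y_2 = 1.75
z_2 = 1.75
w_2 = 2.25
d_2 = 1.5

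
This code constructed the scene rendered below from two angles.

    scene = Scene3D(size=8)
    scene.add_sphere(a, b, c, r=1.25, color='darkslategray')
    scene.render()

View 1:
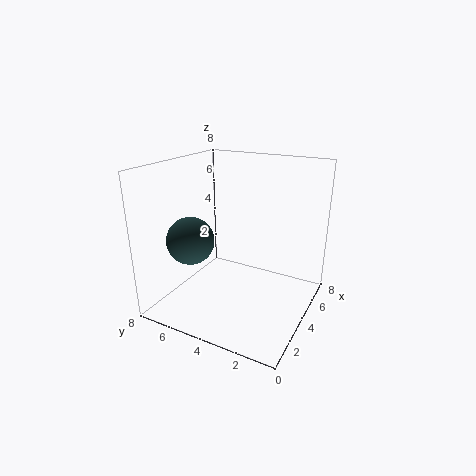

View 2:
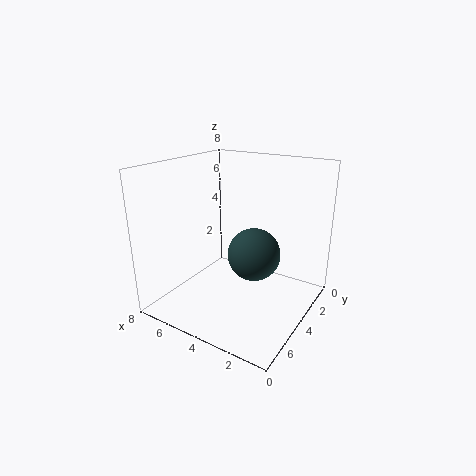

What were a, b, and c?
a = 2, b = 5.75, c = 4.25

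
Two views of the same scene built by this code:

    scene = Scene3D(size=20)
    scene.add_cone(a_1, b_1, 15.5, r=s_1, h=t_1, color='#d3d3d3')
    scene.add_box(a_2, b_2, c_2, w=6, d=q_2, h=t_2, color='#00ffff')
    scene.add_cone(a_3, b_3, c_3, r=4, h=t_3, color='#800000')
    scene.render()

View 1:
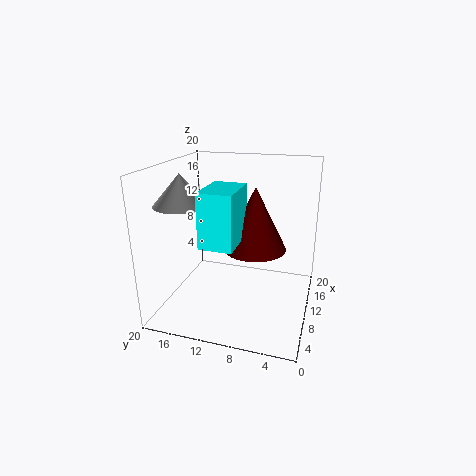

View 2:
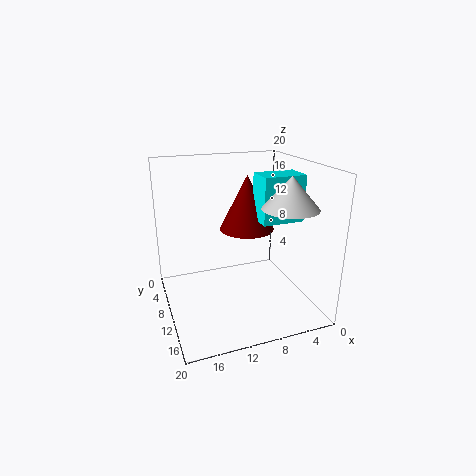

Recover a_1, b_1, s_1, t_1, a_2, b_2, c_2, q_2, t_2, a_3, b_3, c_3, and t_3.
a_1 = 5.5; b_1 = 16; s_1 = 3.5; t_1 = 4; a_2 = 1; b_2 = 8; c_2 = 12; q_2 = 4; t_2 = 6.5; a_3 = 7.5; b_3 = 7; c_3 = 10; t_3 = 8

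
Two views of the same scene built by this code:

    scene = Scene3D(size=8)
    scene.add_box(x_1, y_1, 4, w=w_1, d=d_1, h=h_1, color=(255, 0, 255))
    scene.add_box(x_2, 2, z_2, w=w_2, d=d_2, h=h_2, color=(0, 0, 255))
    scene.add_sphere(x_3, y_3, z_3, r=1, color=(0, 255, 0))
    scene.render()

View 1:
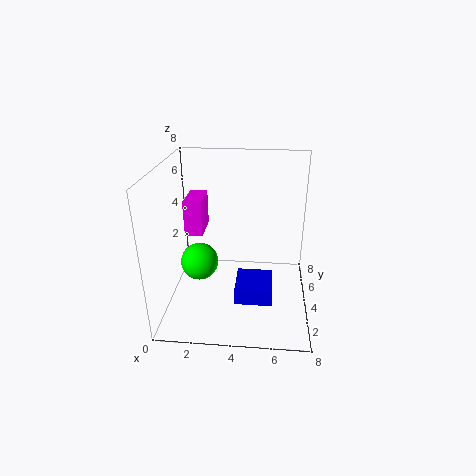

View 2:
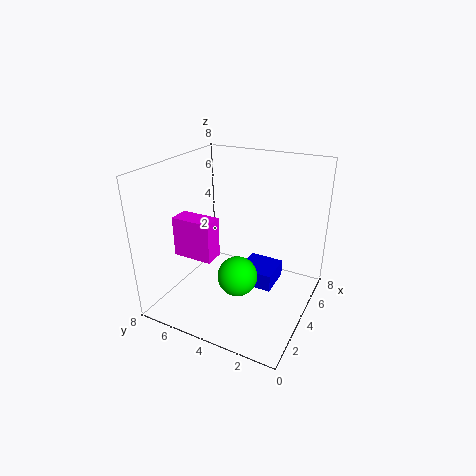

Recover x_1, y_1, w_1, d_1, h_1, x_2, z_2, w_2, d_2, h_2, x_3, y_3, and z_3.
x_1 = 1; y_1 = 4; w_1 = 1; d_1 = 2; h_1 = 2; x_2 = 4; z_2 = 1; w_2 = 2; d_2 = 2; h_2 = 1; x_3 = 2; y_3 = 3; z_3 = 3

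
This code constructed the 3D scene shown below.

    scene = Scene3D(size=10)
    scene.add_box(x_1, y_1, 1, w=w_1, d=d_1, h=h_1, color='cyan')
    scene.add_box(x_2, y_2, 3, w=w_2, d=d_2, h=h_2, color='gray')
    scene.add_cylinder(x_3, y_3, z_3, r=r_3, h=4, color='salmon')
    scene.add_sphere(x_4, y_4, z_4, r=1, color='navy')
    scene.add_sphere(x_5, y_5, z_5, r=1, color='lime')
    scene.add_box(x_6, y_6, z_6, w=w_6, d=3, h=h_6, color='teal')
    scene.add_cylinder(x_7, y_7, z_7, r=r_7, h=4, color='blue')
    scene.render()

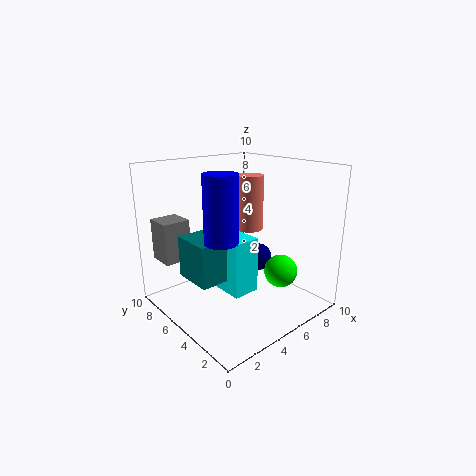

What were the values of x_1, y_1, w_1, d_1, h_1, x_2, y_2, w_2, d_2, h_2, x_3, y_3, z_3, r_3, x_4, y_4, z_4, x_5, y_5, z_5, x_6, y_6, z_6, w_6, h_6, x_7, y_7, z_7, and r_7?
x_1 = 4
y_1 = 4
w_1 = 2
d_1 = 3
h_1 = 4
x_2 = 1
y_2 = 8
w_2 = 2
d_2 = 2
h_2 = 3
x_3 = 7
y_3 = 6
z_3 = 5
r_3 = 1
x_4 = 7
y_4 = 5
z_4 = 3
x_5 = 5
y_5 = 1
z_5 = 4
x_6 = 2
y_6 = 5
z_6 = 2
w_6 = 3
h_6 = 3
x_7 = 2
y_7 = 3
z_7 = 6
r_7 = 1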